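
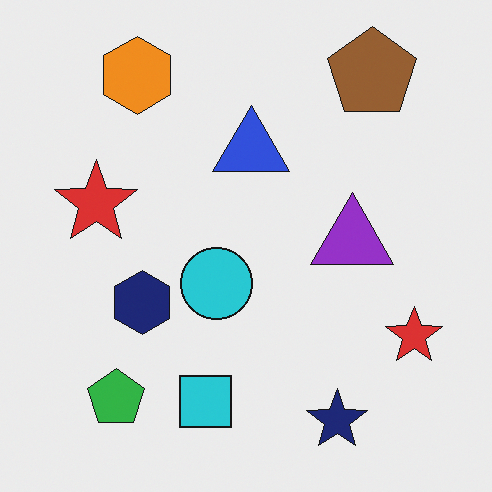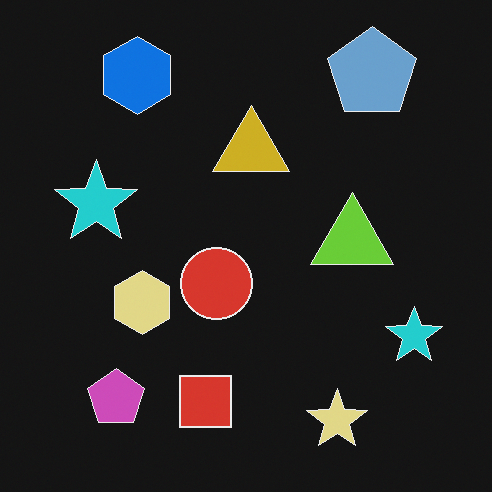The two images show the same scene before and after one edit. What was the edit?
Color-inverted (negative).

The light background has become dark and every shape's color is its complement — a photographic negative.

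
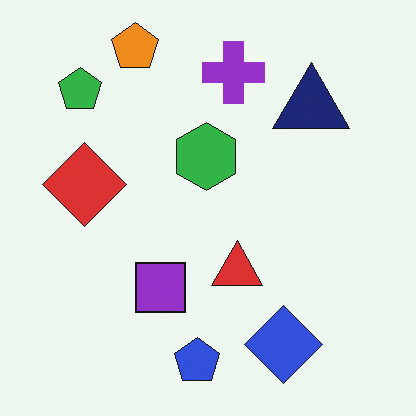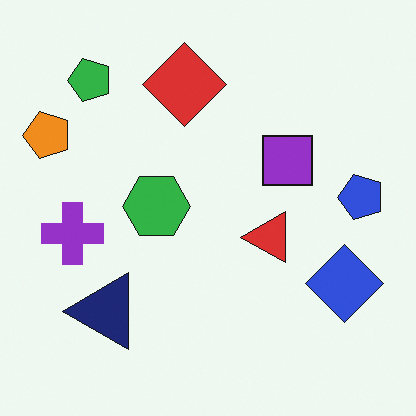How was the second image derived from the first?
The second image is the first transposed (reflected across the top-left ↔ bottom-right diagonal).

Shapes have swapped their row and column positions — what was in the top-right is now in the bottom-left — a diagonal reflection.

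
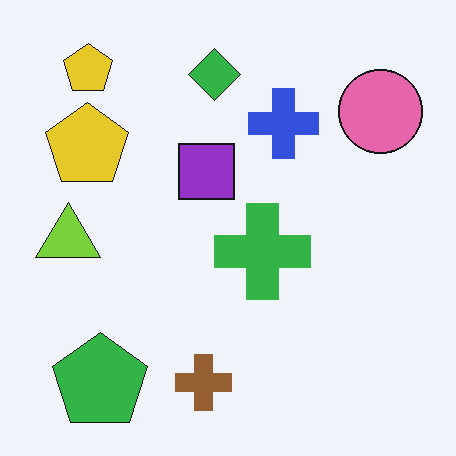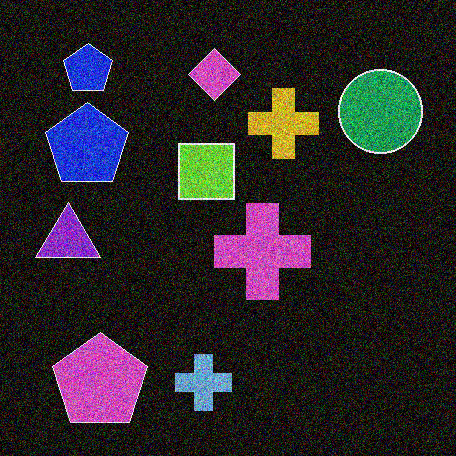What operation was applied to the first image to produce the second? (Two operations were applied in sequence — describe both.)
It was degraded with strong gaussian noise, then color-inverted (negative).

Random speckle covers the whole image, including the flat background. The light background has become dark and every shape's color is its complement — a photographic negative.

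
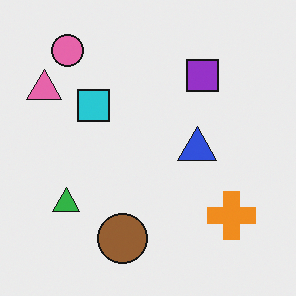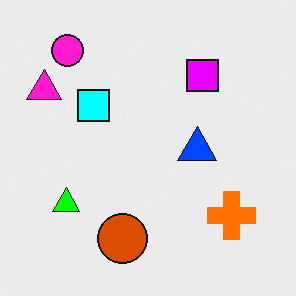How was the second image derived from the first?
It was made much more vivid (saturation change).

All colors are more vivid — a global saturation change.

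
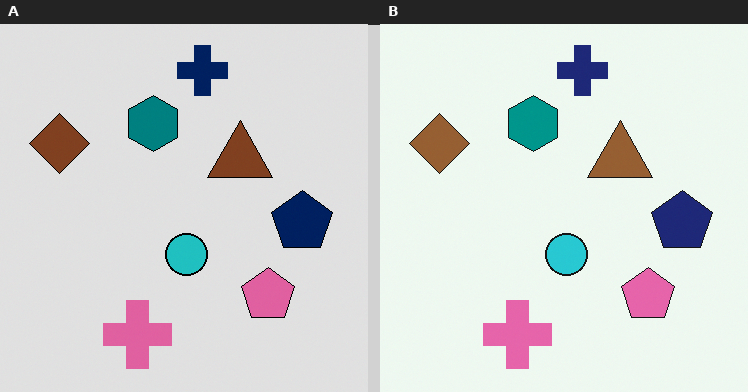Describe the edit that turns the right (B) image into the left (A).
The image was posterized to a reduced palette.

Each flat color has snapped to a coarser quantized level — most visibly, the near-white background has dropped to a flat grey.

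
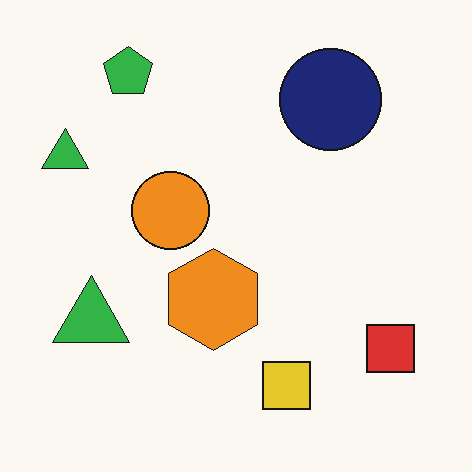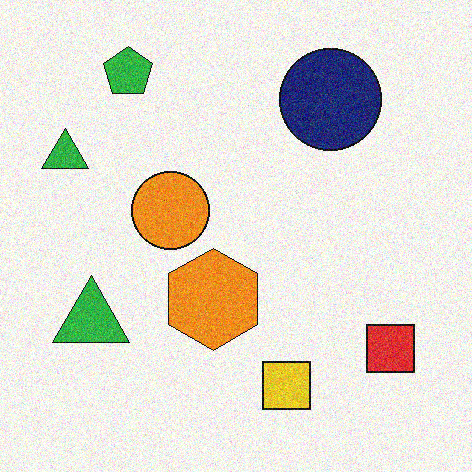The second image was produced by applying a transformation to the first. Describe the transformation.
This is the original image degraded with moderate additive noise.

Random speckle covers the whole image, including the flat background.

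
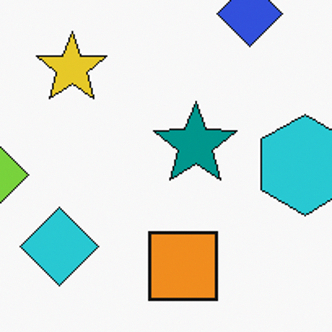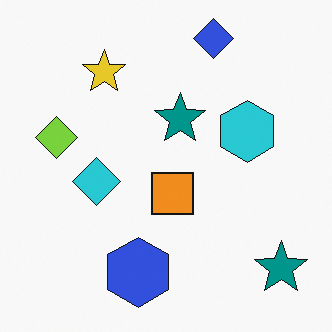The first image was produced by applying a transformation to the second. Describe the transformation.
This is the original image cropped tightly and scaled back up.

The visible shapes are larger and the field of view is narrower; shapes near the original edges may be partly or wholly outside the frame — a crop-and-rescale.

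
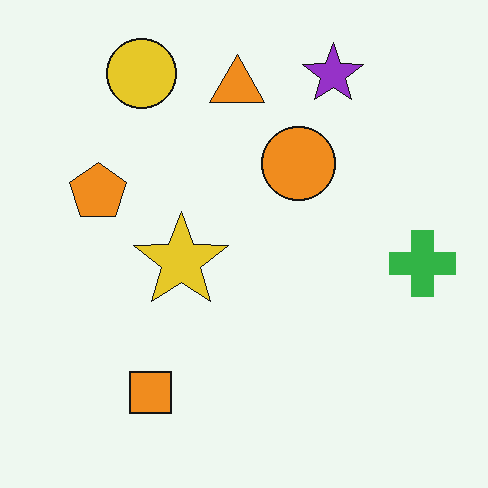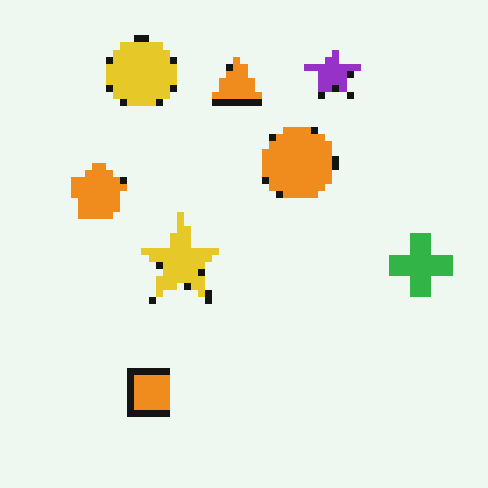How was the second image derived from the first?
It was moderately pixelated.

Shapes are reduced to large square blocks; fine edges and outlines are lost — a downscale-then-upscale (mosaic) effect.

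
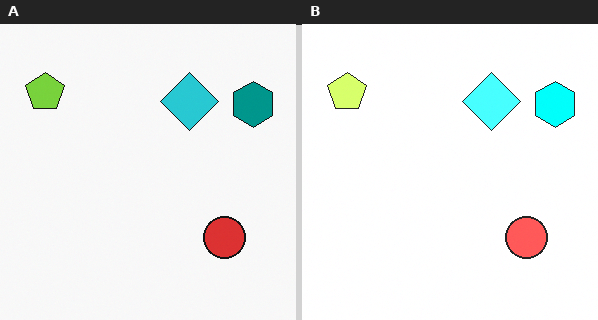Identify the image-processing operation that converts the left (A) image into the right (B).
The right (B) image is the left (A) substantially brightened.

Every pixel — background and shapes alike — is uniformly brightened.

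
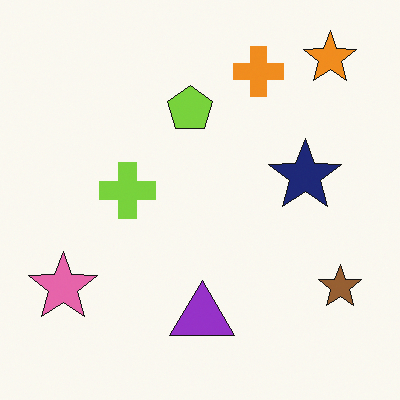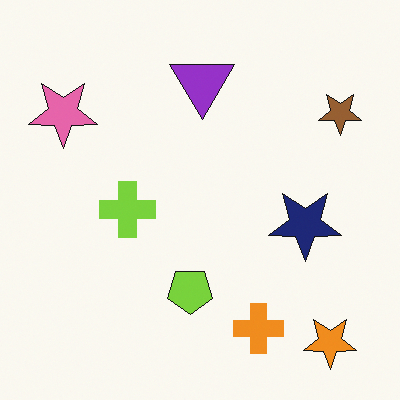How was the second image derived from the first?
Flipped vertically (top ↔ bottom).

The orange star is in the top-right of the first image and the bottom-right of the second — shapes on opposite sides of the horizontal midline have swapped in a mirror flip.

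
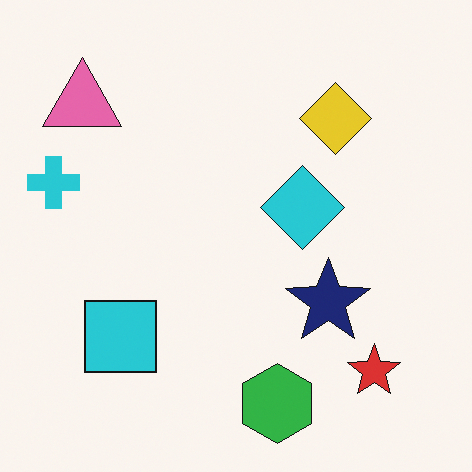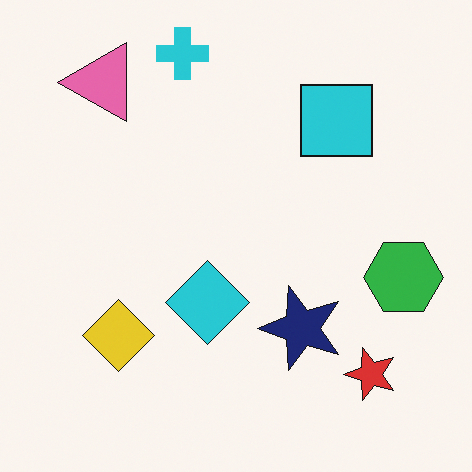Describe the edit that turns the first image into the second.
Transposed (reflected across the top-left ↔ bottom-right diagonal).

Shapes have swapped their row and column positions — what was in the top-right is now in the bottom-left — a diagonal reflection.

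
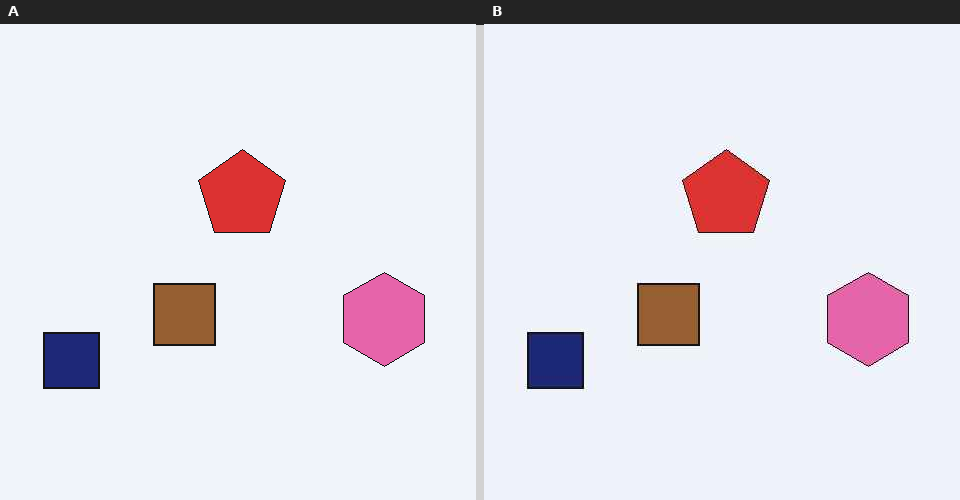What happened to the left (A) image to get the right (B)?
This is the original image given moderate JPEG compression.

Blocky 8×8 compression artifacts appear around shape edges and the flat background shows ringing — characteristic JPEG degradation.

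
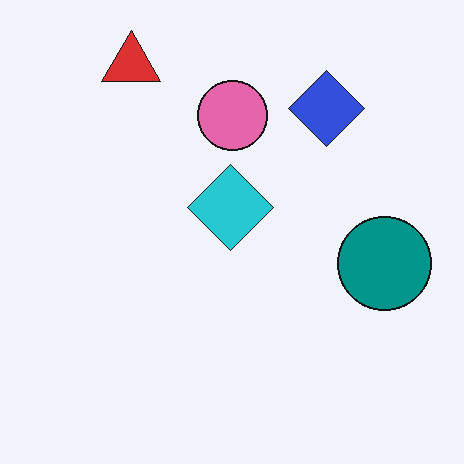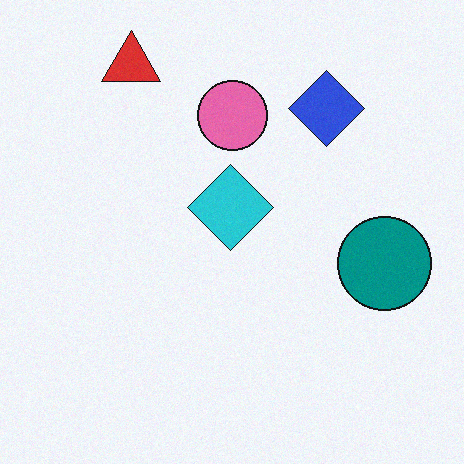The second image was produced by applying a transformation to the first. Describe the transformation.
Degraded with subtle gaussian noise.

Random speckle covers the whole image, including the flat background.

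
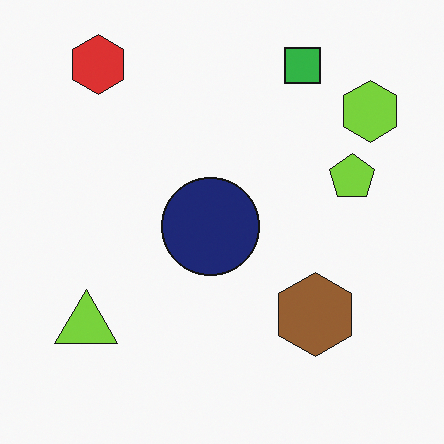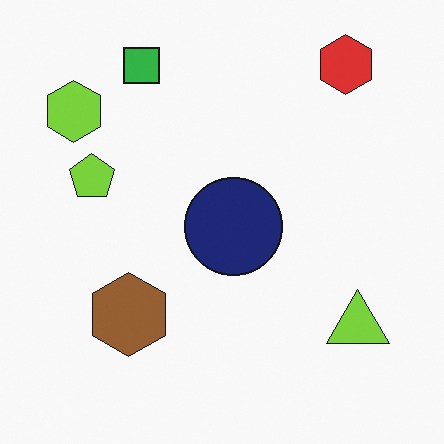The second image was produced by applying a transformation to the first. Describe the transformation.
The transformation is: flipped horizontally (left ↔ right).

The lime hexagon is in the top-right of the first image and the top-left of the second — shapes on opposite sides of the vertical midline have swapped in a mirror flip.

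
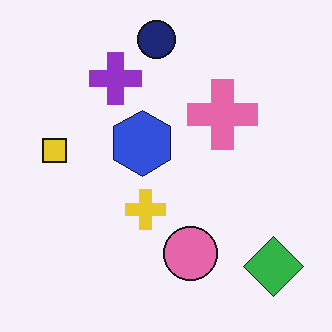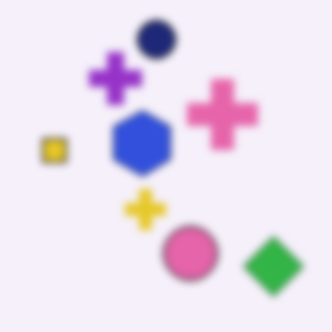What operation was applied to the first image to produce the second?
Moderately blurred.

Shape edges and outlines are uniformly softened across the whole image.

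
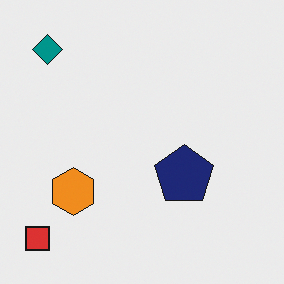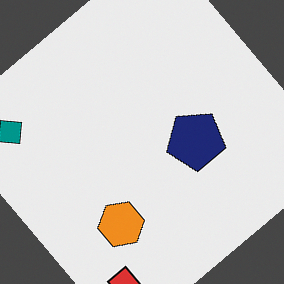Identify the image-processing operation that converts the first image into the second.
It was rotated counter-clockwise by a large amount — several tens of degrees.

Every shape is tilted by the same angle and the image corners show triangular fill wedges — a whole-image rotation by a non-right angle.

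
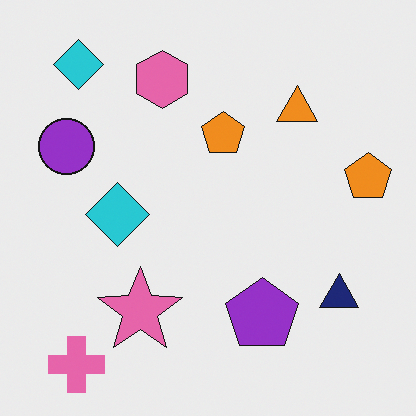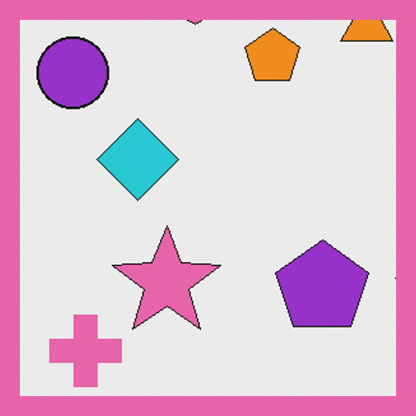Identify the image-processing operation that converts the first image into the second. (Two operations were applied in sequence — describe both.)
The transformation is: cropped slightly and scaled back up, then framed with a pink border.

The visible shapes are larger and the field of view is narrower; shapes near the original edges may be partly or wholly outside the frame — a crop-and-rescale. A solid pink frame runs around the edge of the second image, with the content slightly shrunk inside it.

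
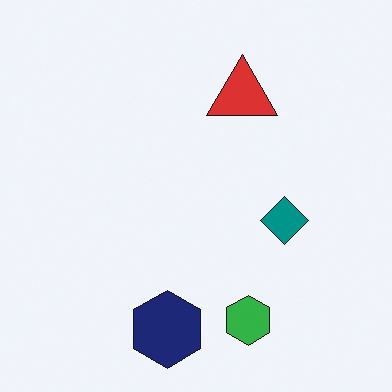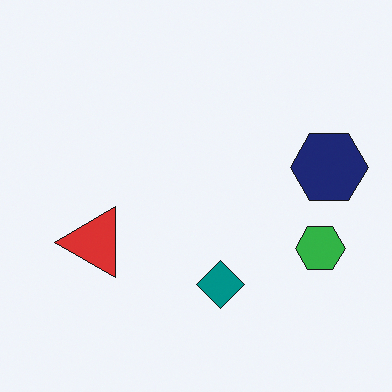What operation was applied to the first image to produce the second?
The image was transposed (reflected across the top-left ↔ bottom-right diagonal).

Shapes have swapped their row and column positions — what was in the top-right is now in the bottom-left — a diagonal reflection.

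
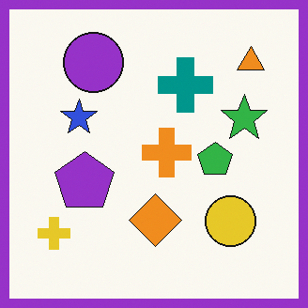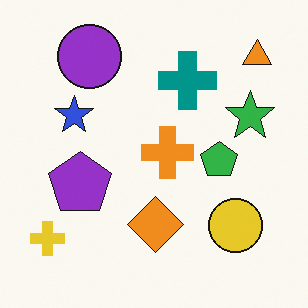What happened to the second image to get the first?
The first image is the second framed with a purple border.

A solid purple frame runs around the edge of the first image, with the content slightly shrunk inside it.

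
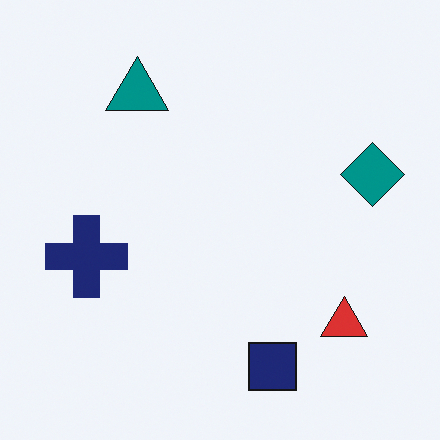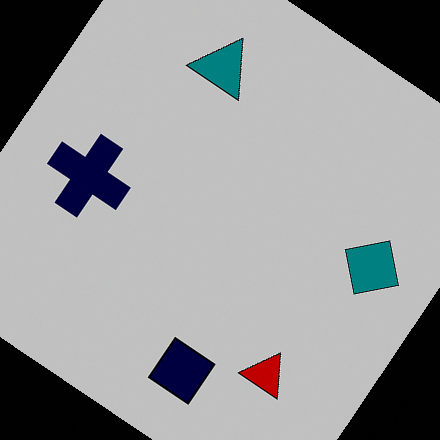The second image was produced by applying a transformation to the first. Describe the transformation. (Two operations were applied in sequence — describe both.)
This is the original image aggressively posterized, then rotated clockwise by a large amount — several tens of degrees.

Each flat color has snapped to a coarser quantized level — most visibly, the near-white background has dropped to a flat grey. Every shape is tilted by the same angle and the image corners show triangular fill wedges — a whole-image rotation by a non-right angle.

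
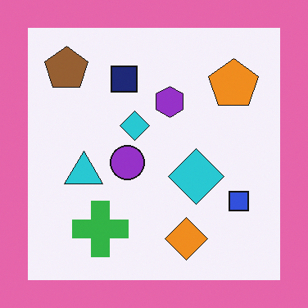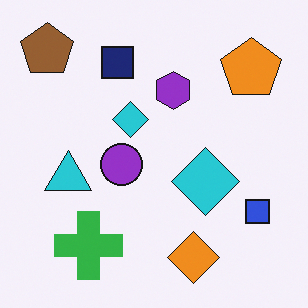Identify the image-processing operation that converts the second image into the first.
The transformation is: framed with a pink border.

A solid pink frame runs around the edge of the first image, with the content slightly shrunk inside it.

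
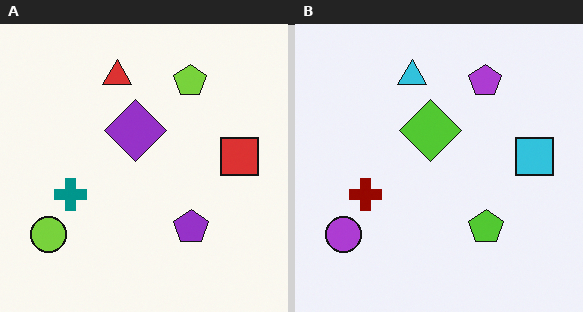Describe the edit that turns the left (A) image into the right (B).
This is the original image hue-shifted by a large amount.

Every shape's color has rotated by the same amount around the hue wheel — a uniform hue shift.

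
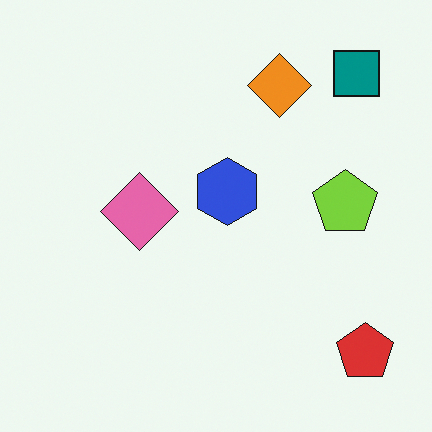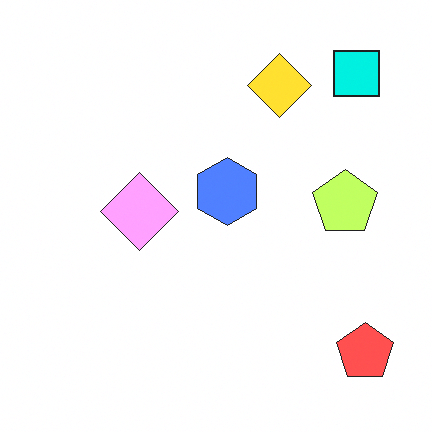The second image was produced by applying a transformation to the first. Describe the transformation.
The image was substantially brightened.

Every pixel — background and shapes alike — is uniformly brightened.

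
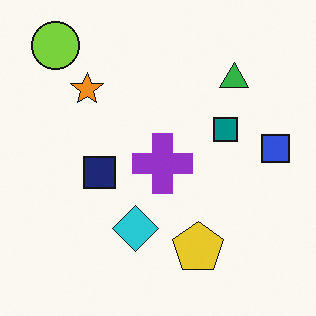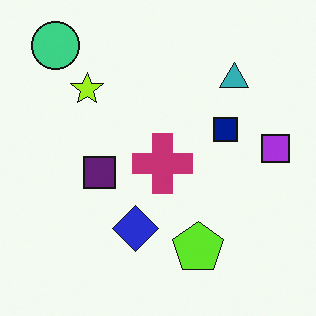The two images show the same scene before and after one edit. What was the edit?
The image was hue-shifted slightly.

Every shape's color has rotated by the same amount around the hue wheel — a uniform hue shift.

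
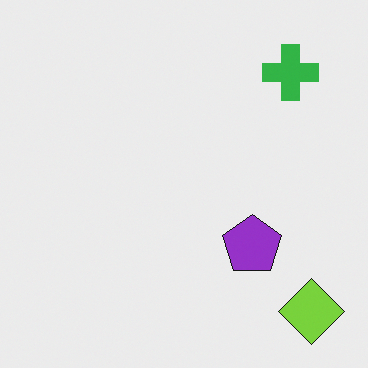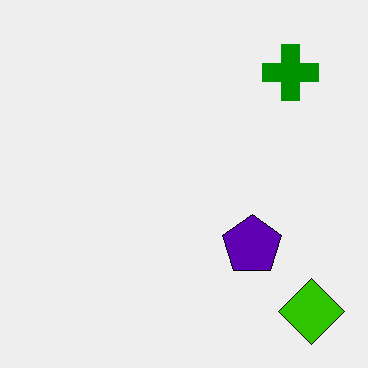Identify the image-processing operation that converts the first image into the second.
It was given much higher contrast.

Tones are pushed away from mid-grey across the whole image — a global contrast change.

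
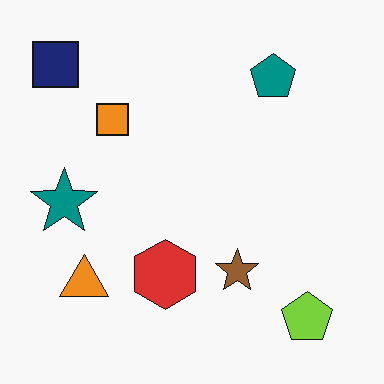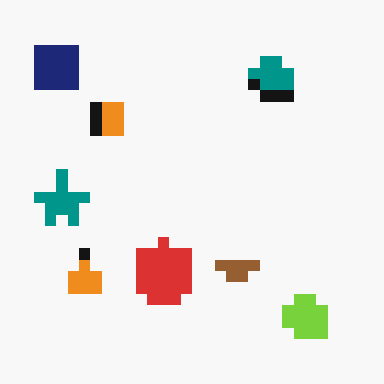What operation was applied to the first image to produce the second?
It was heavily pixelated into large blocks.

Shapes are reduced to large square blocks; fine edges and outlines are lost — a downscale-then-upscale (mosaic) effect.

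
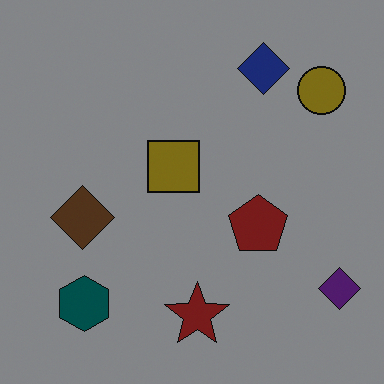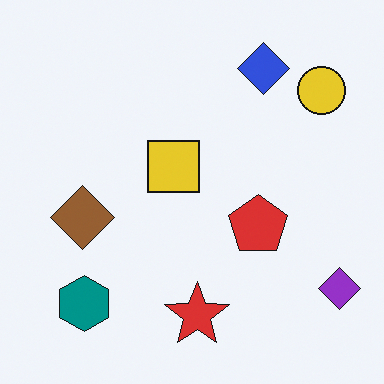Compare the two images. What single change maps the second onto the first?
The transformation is: noticeably darkened.

Every pixel — background and shapes alike — is uniformly darkened.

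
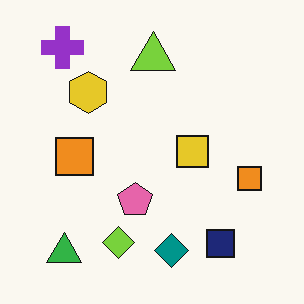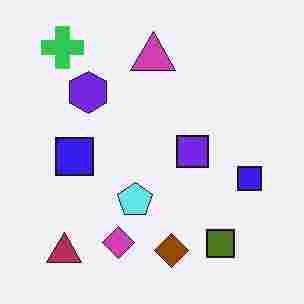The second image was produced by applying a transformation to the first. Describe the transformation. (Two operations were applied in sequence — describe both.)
The second image is the first hue-shifted by a large amount, then heavily JPEG-compressed with obvious blocking artifacts.

Every shape's color has rotated by the same amount around the hue wheel — a uniform hue shift. Blocky 8×8 compression artifacts appear around shape edges and the flat background shows ringing — characteristic JPEG degradation.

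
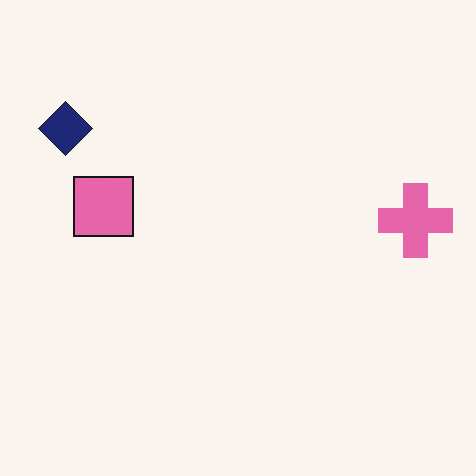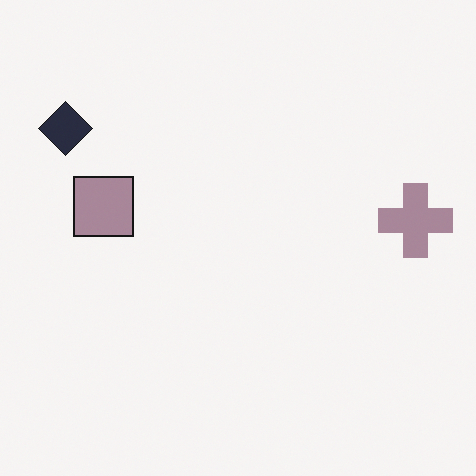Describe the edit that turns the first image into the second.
The image was heavily desaturated.

All colors are more muted and greyish — a global saturation change.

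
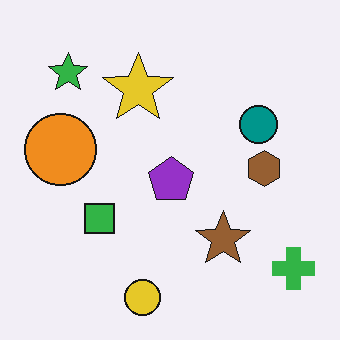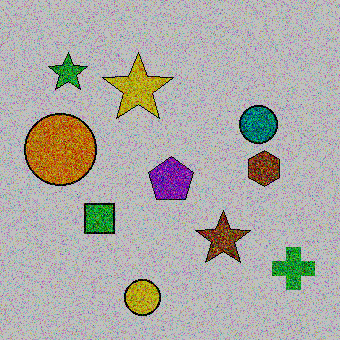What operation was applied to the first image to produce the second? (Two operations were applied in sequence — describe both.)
The image was degraded with heavy additive noise, then aggressively posterized.

Random speckle covers the whole image, including the flat background. Each flat color has snapped to a coarser quantized level — most visibly, the near-white background has dropped to a flat grey.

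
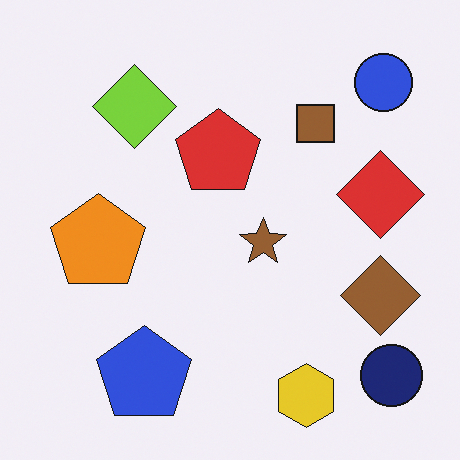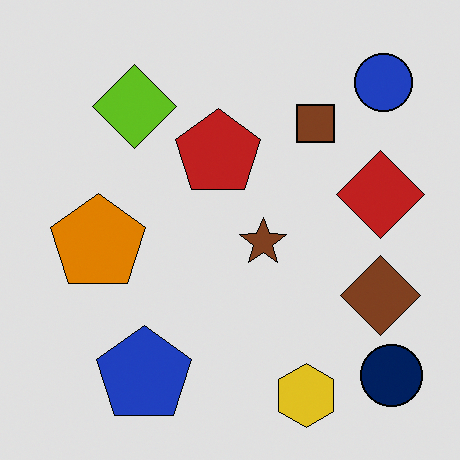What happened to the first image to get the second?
Moderately posterized.

Each flat color has snapped to a coarser quantized level — most visibly, the near-white background has dropped to a flat grey.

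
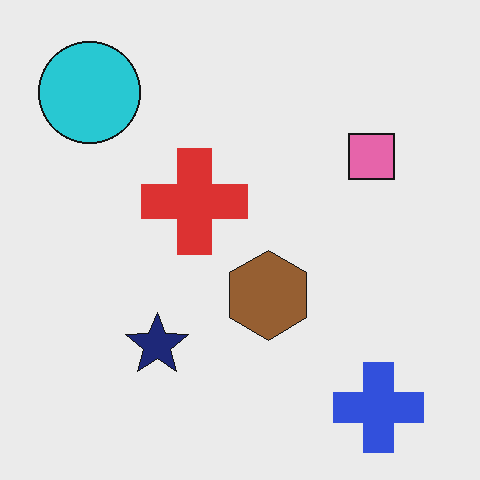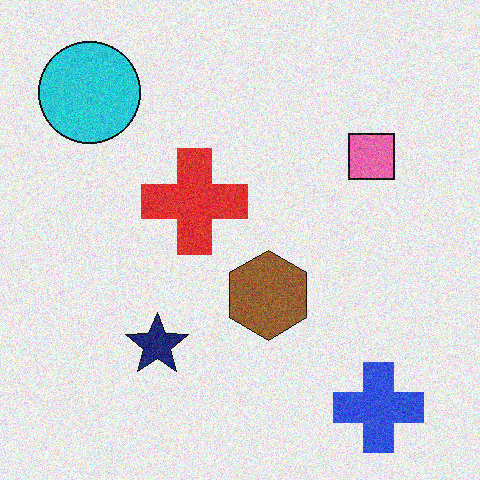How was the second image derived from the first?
This is the original image degraded with moderate additive noise.

Random speckle covers the whole image, including the flat background.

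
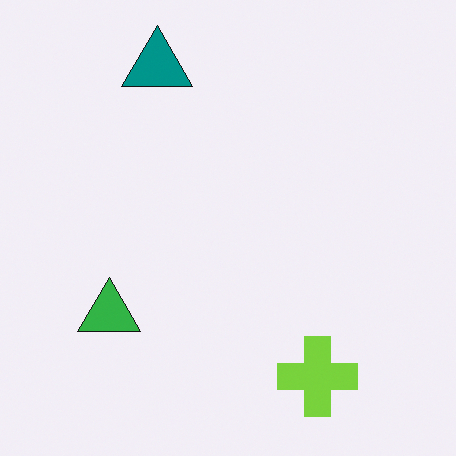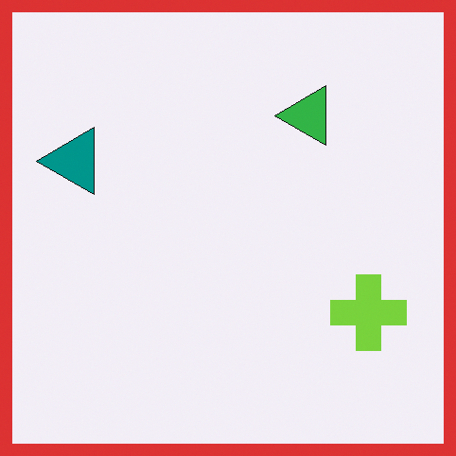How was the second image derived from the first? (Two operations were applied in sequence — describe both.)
It was transposed (reflected across the top-left ↔ bottom-right diagonal), then framed with a red border.

Shapes have swapped their row and column positions — what was in the top-right is now in the bottom-left — a diagonal reflection. A solid red frame runs around the edge of the second image, with the content slightly shrunk inside it.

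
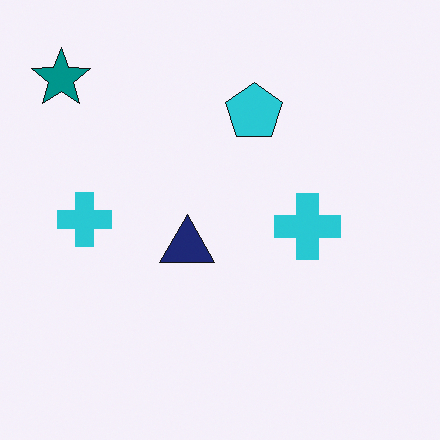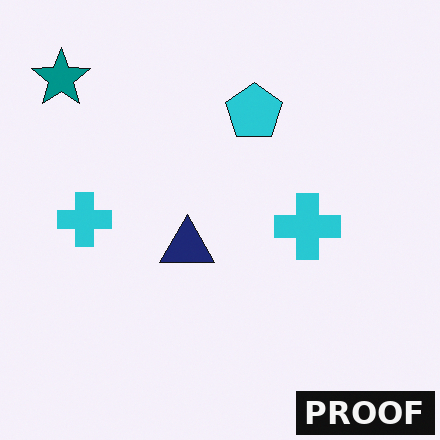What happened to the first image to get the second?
It was watermarked with the text "PROOF" in the lower-right corner.

A dark label reading "PROOF" appears in the lower-right corner.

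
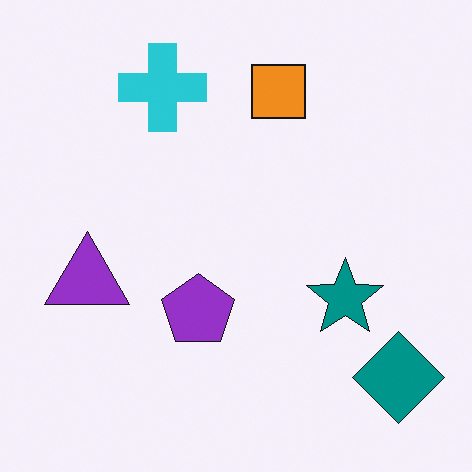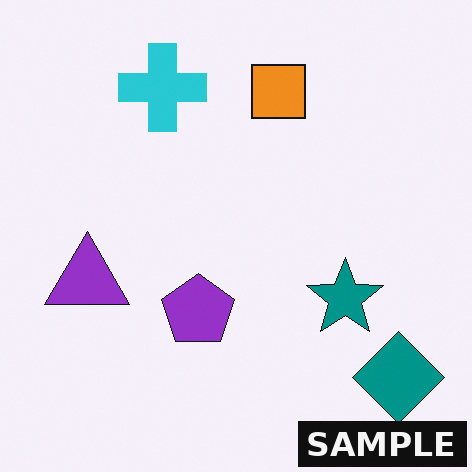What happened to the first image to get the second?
The second image is the first watermarked with the text "SAMPLE" in the lower-right corner.

A dark label reading "SAMPLE" appears in the lower-right corner.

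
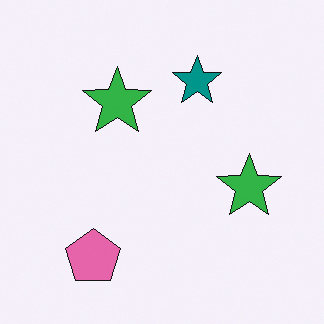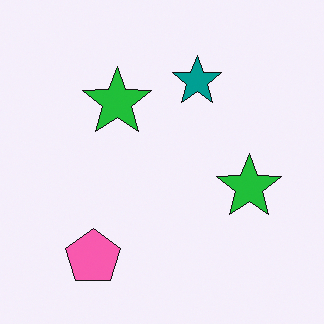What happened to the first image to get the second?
The second image is the first slightly oversaturated.

All colors are more vivid — a global saturation change.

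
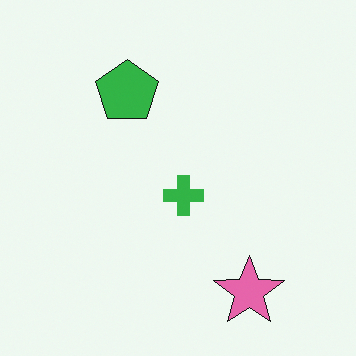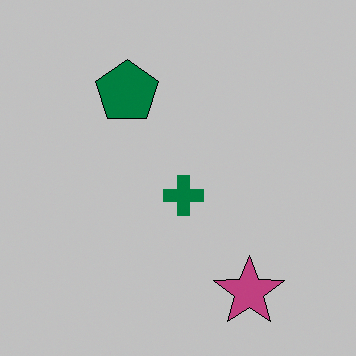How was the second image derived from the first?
The transformation is: aggressively posterized.

Each flat color has snapped to a coarser quantized level — most visibly, the near-white background has dropped to a flat grey.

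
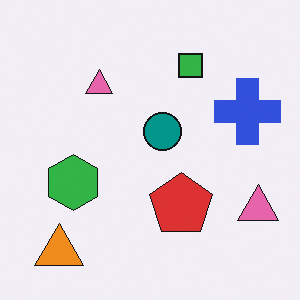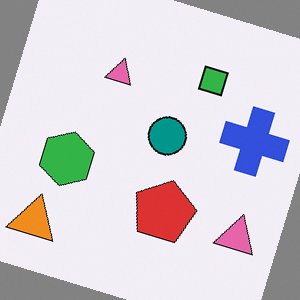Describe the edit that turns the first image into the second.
The second image is the first rotated clockwise by a clearly visible amount.

Every shape is tilted by the same angle and the image corners show triangular fill wedges — a whole-image rotation by a non-right angle.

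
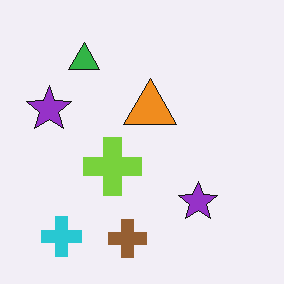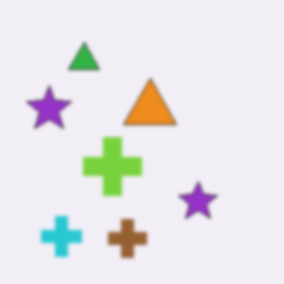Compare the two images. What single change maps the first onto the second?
The transformation is: given a subtle gaussian blur.

Shape edges and outlines are uniformly softened across the whole image.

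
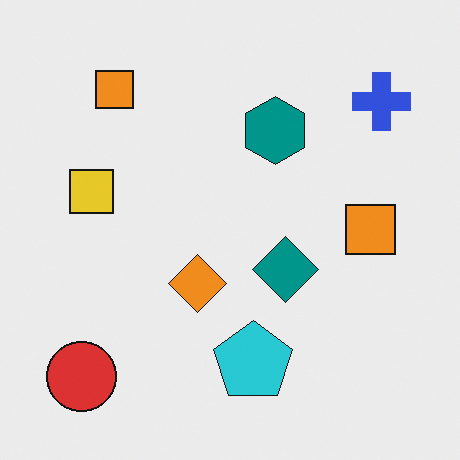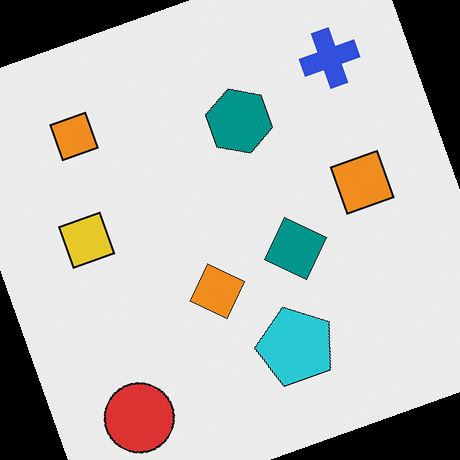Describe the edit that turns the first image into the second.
The image was rotated counter-clockwise by a moderate amount.

Every shape is tilted by the same angle and the image corners show triangular fill wedges — a whole-image rotation by a non-right angle.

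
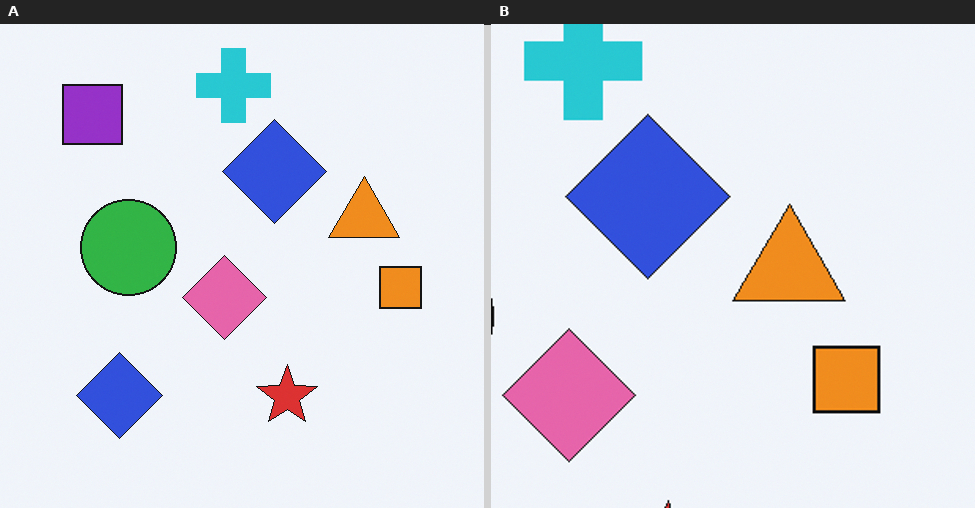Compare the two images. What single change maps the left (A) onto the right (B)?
This is the original image cropped to a modestly smaller region and rescaled.

The visible shapes are larger and the field of view is narrower; shapes near the original edges may be partly or wholly outside the frame — a crop-and-rescale.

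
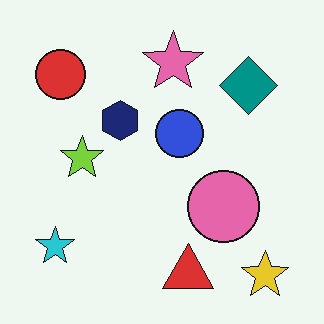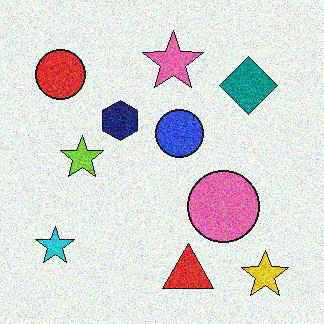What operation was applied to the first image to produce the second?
It was degraded with visible gaussian noise.

Random speckle covers the whole image, including the flat background.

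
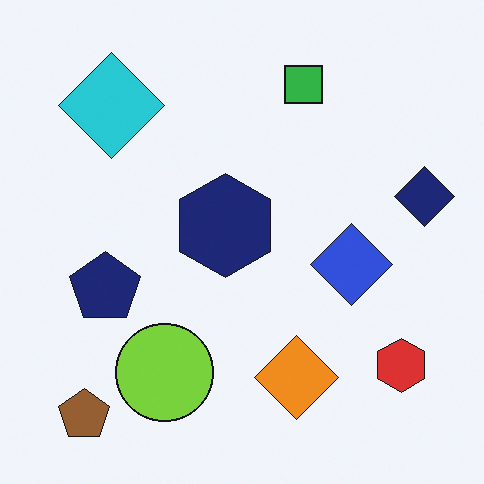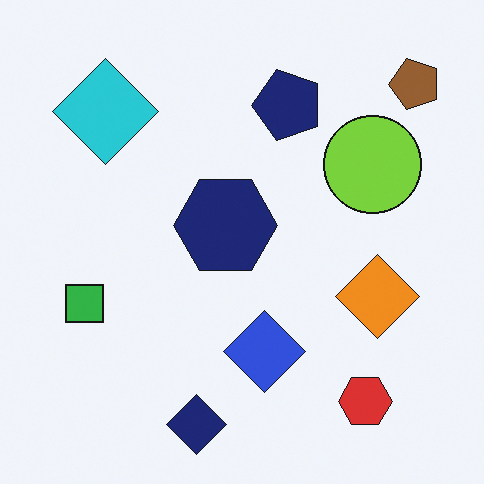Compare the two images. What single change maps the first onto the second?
The image was transposed (reflected across the top-left ↔ bottom-right diagonal).

Shapes have swapped their row and column positions — what was in the top-right is now in the bottom-left — a diagonal reflection.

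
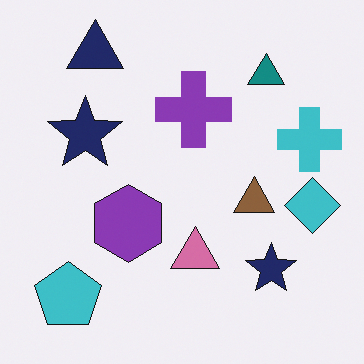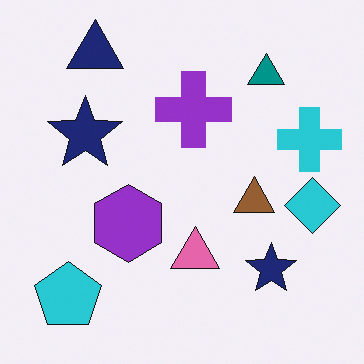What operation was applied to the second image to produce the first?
The transformation is: slightly desaturated.

All colors are more muted and greyish — a global saturation change.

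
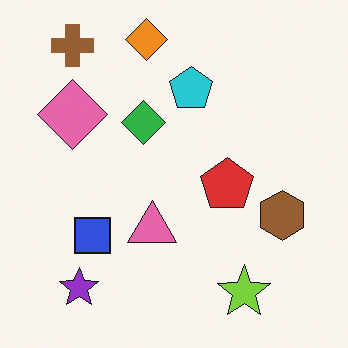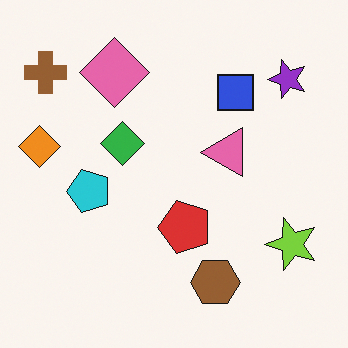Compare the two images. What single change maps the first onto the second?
The second image is the first transposed (reflected across the top-left ↔ bottom-right diagonal).

Shapes have swapped their row and column positions — what was in the top-right is now in the bottom-left — a diagonal reflection.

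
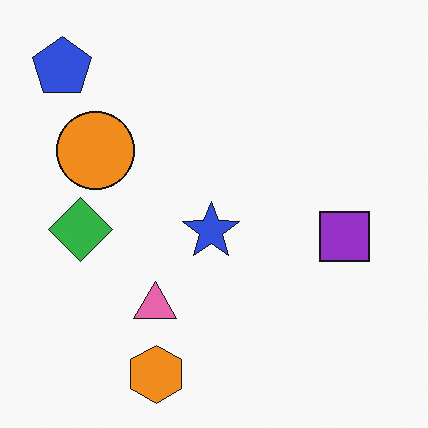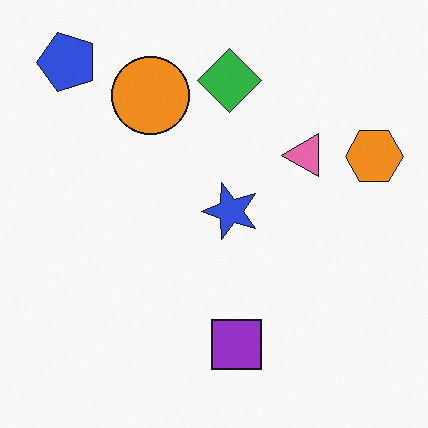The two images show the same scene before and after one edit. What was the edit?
It was transposed (reflected across the top-left ↔ bottom-right diagonal).

Shapes have swapped their row and column positions — what was in the top-right is now in the bottom-left — a diagonal reflection.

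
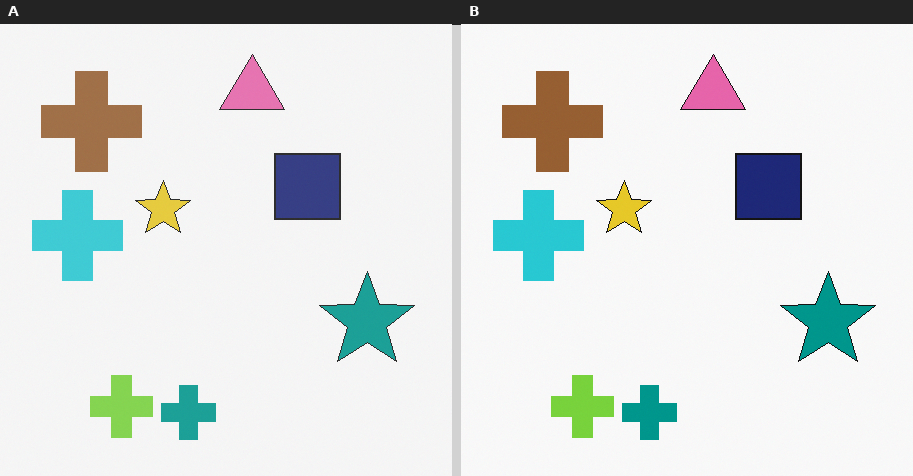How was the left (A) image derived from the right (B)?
The left (A) image is the right (B) given slightly reduced contrast.

Tones are pushed toward mid-grey across the whole image — a global contrast change.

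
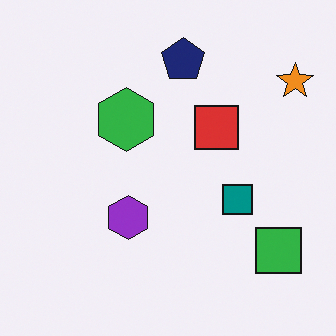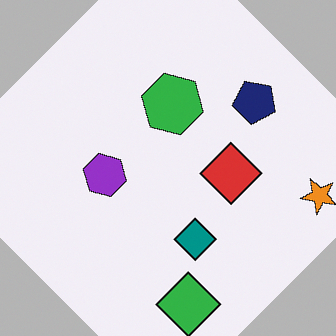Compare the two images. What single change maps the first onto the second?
Rotated clockwise by a large amount — several tens of degrees.

Every shape is tilted by the same angle and the image corners show triangular fill wedges — a whole-image rotation by a non-right angle.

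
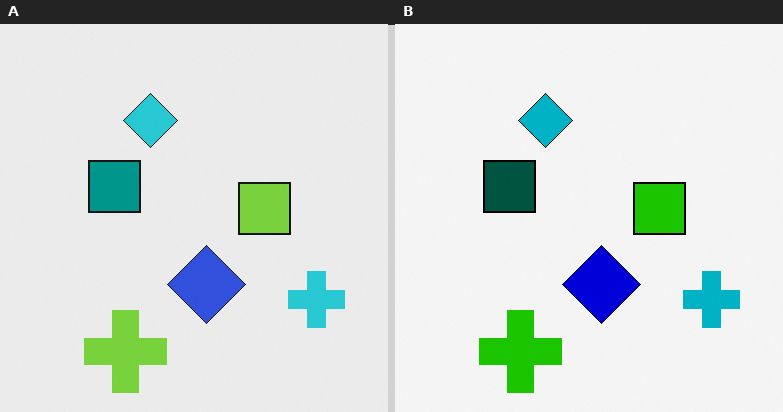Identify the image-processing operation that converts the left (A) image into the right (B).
This is the original image boosted in contrast.

Tones are pushed away from mid-grey across the whole image — a global contrast change.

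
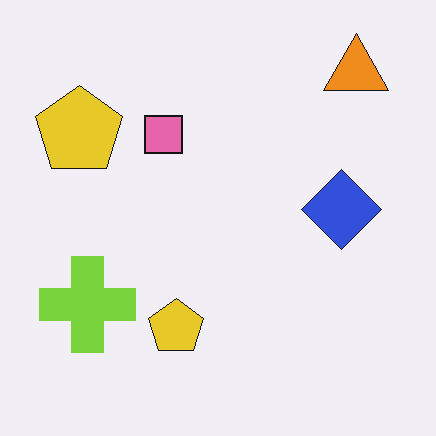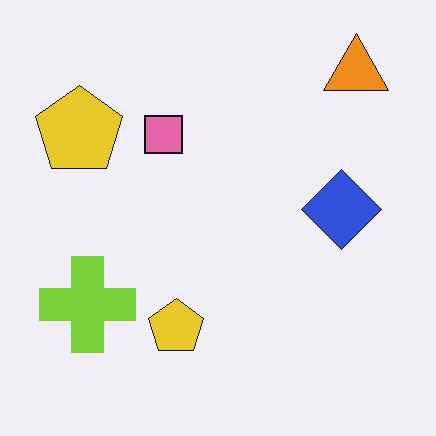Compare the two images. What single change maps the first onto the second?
Given moderate JPEG compression.

Blocky 8×8 compression artifacts appear around shape edges and the flat background shows ringing — characteristic JPEG degradation.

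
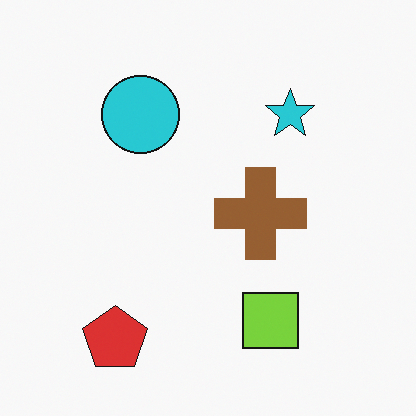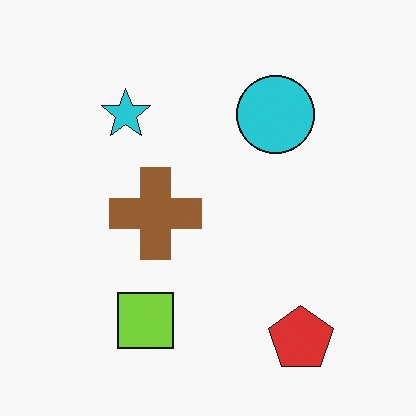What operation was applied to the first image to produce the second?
The transformation is: flipped horizontally (left ↔ right).

The red pentagon is in the bottom-left of the first image and the bottom-right of the second — shapes on opposite sides of the vertical midline have swapped in a mirror flip.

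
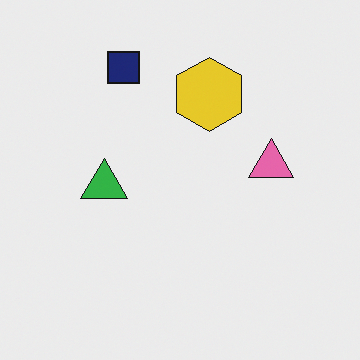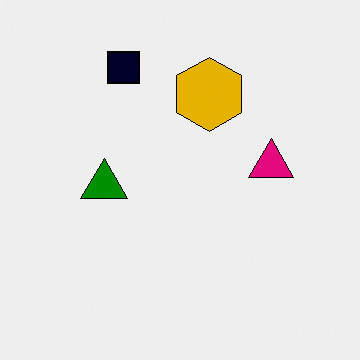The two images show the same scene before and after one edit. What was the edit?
It was boosted in contrast.

Tones are pushed away from mid-grey across the whole image — a global contrast change.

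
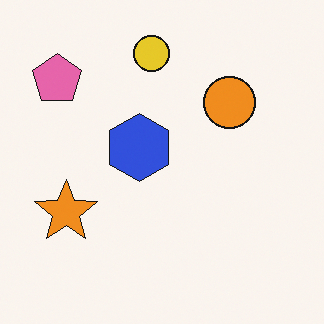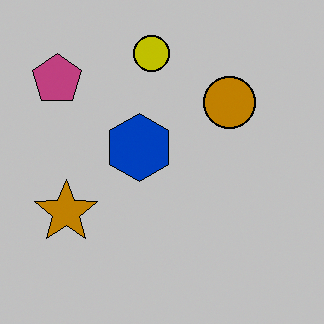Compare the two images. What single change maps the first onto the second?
The image was heavily posterized to just a handful of flat colors.

Each flat color has snapped to a coarser quantized level — most visibly, the near-white background has dropped to a flat grey.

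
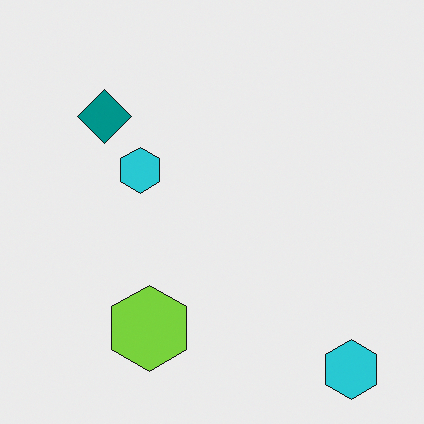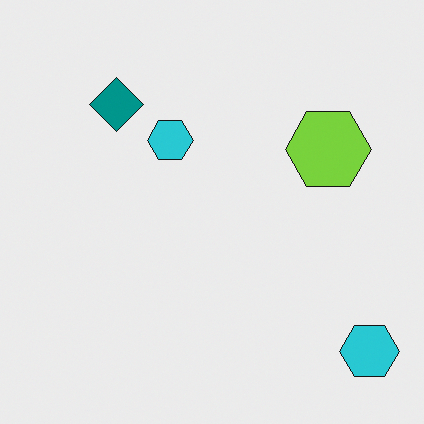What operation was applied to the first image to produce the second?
Transposed (reflected across the top-left ↔ bottom-right diagonal).

Shapes have swapped their row and column positions — what was in the top-right is now in the bottom-left — a diagonal reflection.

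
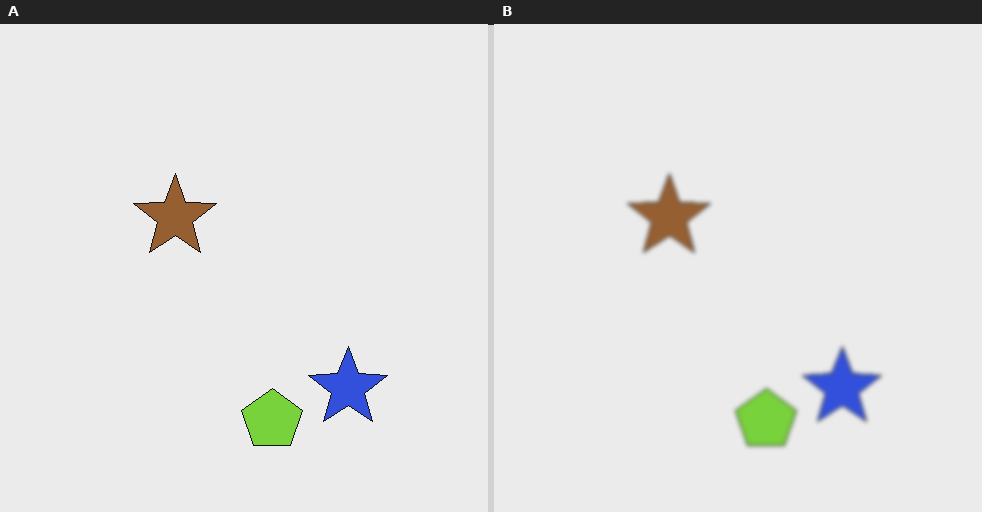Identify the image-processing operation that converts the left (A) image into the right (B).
This is the original image slightly softened.

Shape edges and outlines are uniformly softened across the whole image.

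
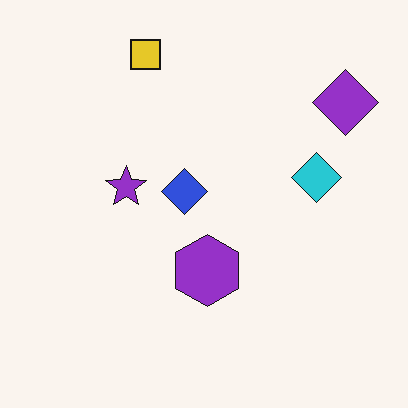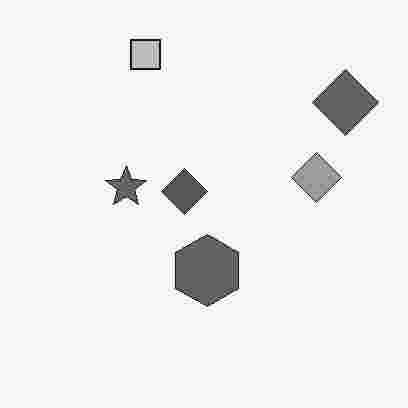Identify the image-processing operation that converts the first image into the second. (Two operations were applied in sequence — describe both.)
The image was converted to grayscale, then heavily JPEG-compressed with obvious blocking artifacts.

All color is removed — every shape is now a shade of grey. Blocky 8×8 compression artifacts appear around shape edges and the flat background shows ringing — characteristic JPEG degradation.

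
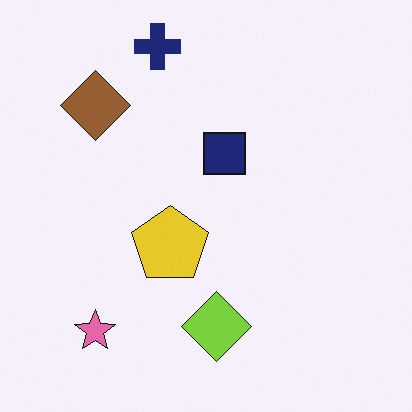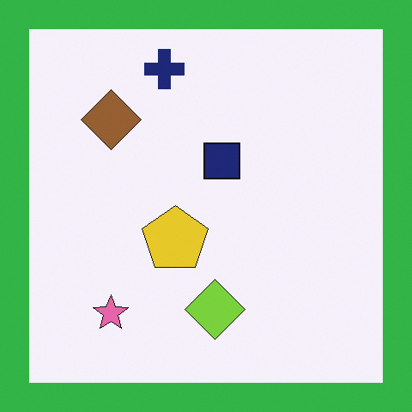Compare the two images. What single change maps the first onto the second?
Framed with a green border.

A solid green frame runs around the edge of the second image, with the content slightly shrunk inside it.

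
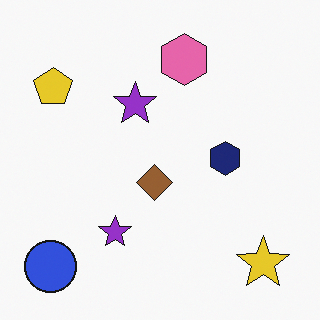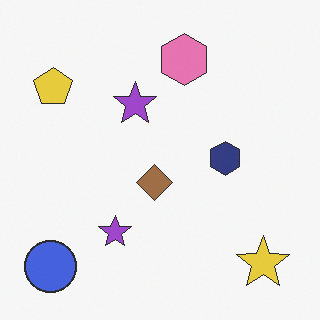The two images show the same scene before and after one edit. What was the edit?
Given slightly reduced contrast.

Tones are pushed toward mid-grey across the whole image — a global contrast change.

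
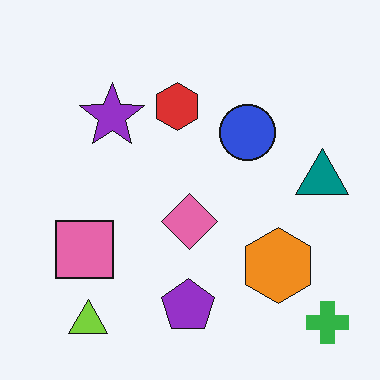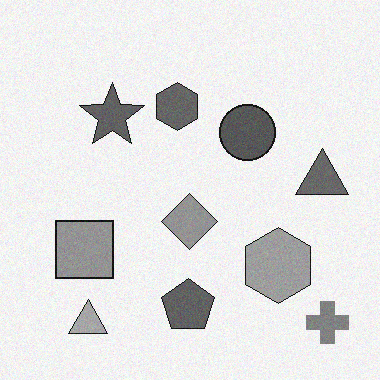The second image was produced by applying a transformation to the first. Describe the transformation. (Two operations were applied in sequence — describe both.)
The second image is the first converted to grayscale, then degraded with light additive noise.

All color is removed — every shape is now a shade of grey. Random speckle covers the whole image, including the flat background.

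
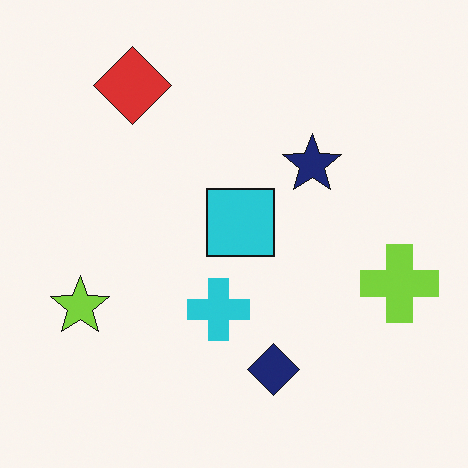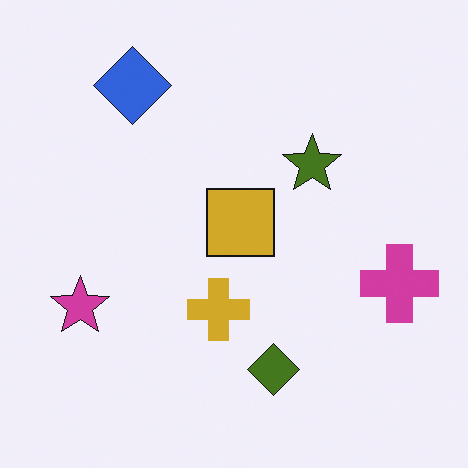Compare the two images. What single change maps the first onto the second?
This is the original image hue-shifted by a large amount.

Every shape's color has rotated by the same amount around the hue wheel — a uniform hue shift.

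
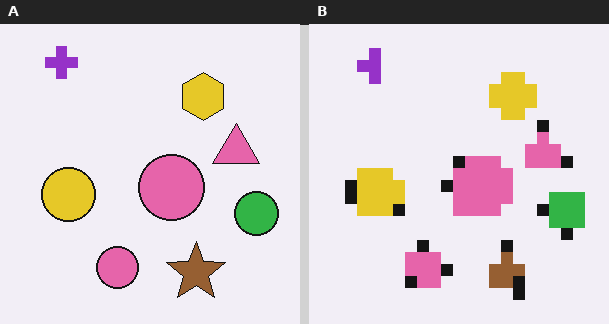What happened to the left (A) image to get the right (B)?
The image was heavily pixelated into large blocks.

Shapes are reduced to large square blocks; fine edges and outlines are lost — a downscale-then-upscale (mosaic) effect.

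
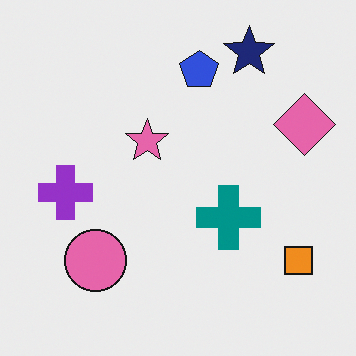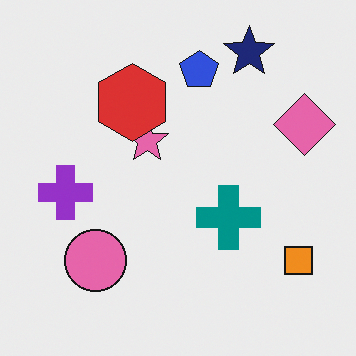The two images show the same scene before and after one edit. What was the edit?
The image was overlaid with an additional red hexagon.

A red hexagon appears in the second image that is absent from the first.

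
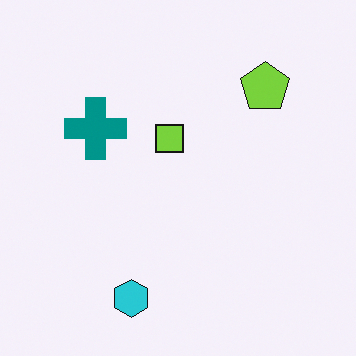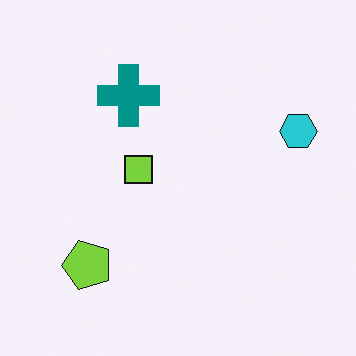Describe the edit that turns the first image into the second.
The second image is the first transposed (reflected across the top-left ↔ bottom-right diagonal).

Shapes have swapped their row and column positions — what was in the top-right is now in the bottom-left — a diagonal reflection.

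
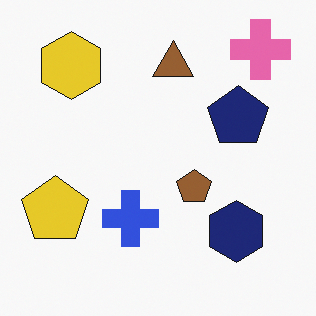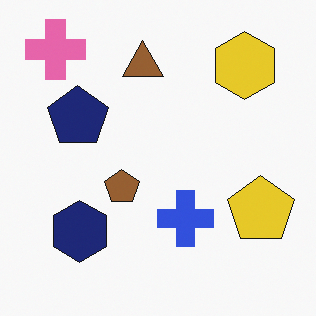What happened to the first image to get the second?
Flipped horizontally (left ↔ right).

The yellow pentagon is in the left of the first image and the right of the second — shapes on opposite sides of the vertical midline have swapped in a mirror flip.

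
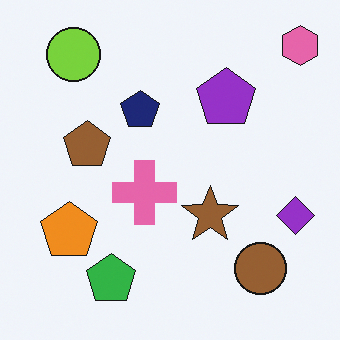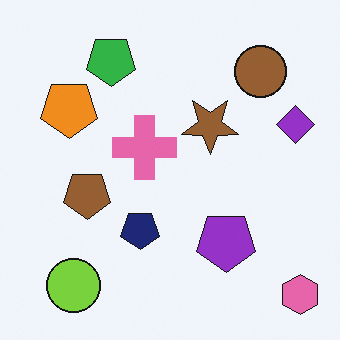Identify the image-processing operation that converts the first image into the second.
The image was flipped vertically (top ↔ bottom).

The pink hexagon is in the top-right of the first image and the bottom-right of the second — shapes on opposite sides of the horizontal midline have swapped in a mirror flip.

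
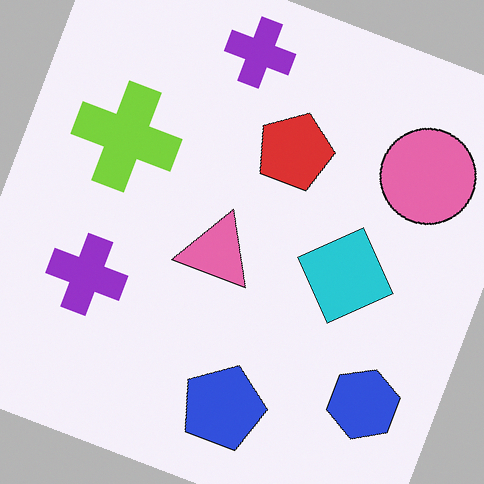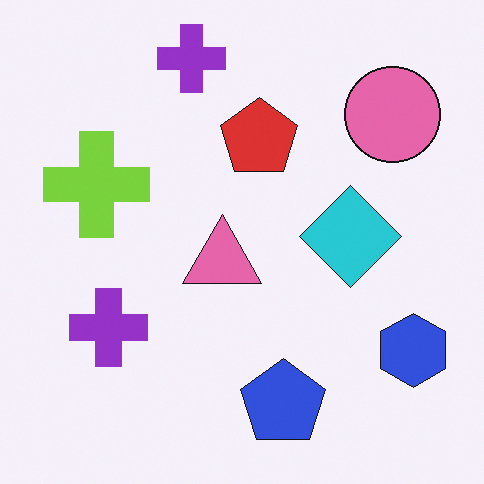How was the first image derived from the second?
Rotated clockwise by a clearly visible amount.

Every shape is tilted by the same angle and the image corners show triangular fill wedges — a whole-image rotation by a non-right angle.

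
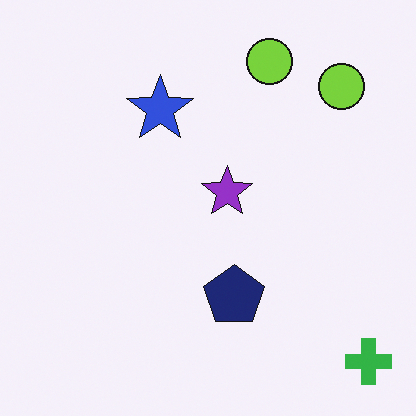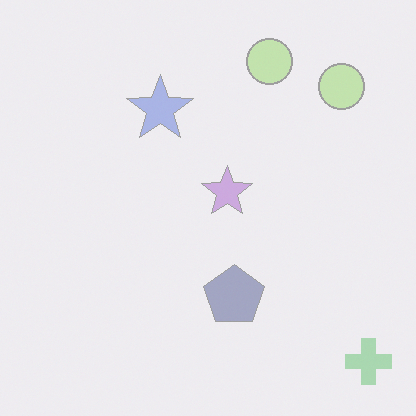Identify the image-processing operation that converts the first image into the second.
The second image is the first given much lower contrast.

Tones are pushed toward mid-grey across the whole image — a global contrast change.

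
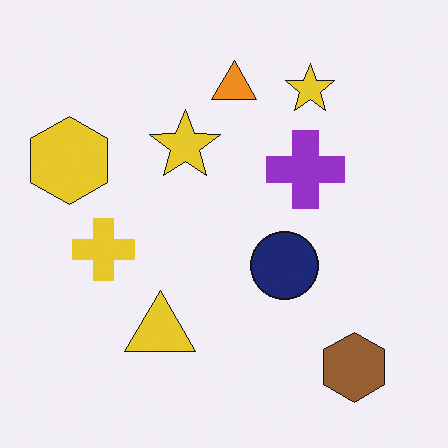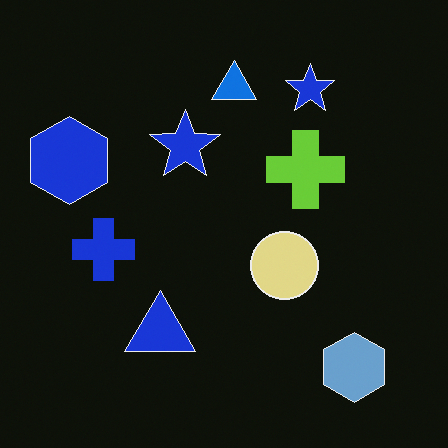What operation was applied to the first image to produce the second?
This is the original image color-inverted (negative).

The light background has become dark and every shape's color is its complement — a photographic negative.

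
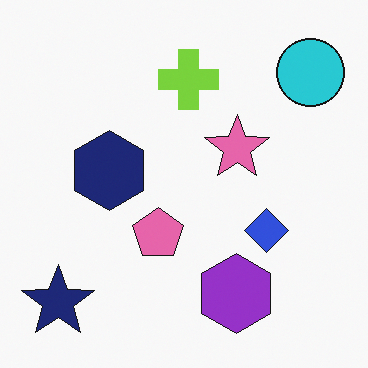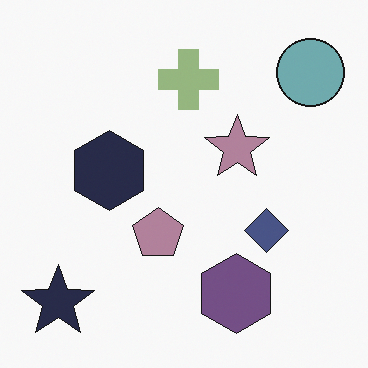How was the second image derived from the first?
This is the original image heavily desaturated.

All colors are more muted and greyish — a global saturation change.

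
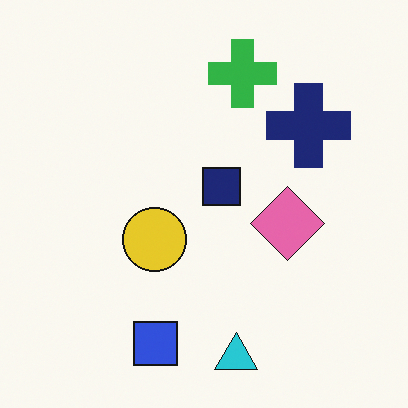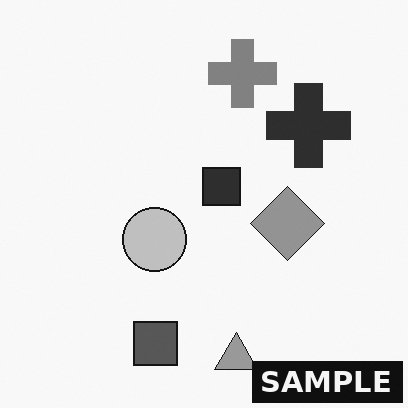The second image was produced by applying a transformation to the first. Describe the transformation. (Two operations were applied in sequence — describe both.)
Converted to grayscale, then watermarked with the text "SAMPLE" in the lower-right corner.

All color is removed — every shape is now a shade of grey. A dark label reading "SAMPLE" appears in the lower-right corner.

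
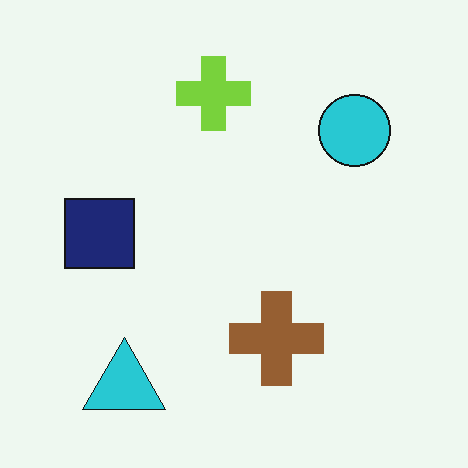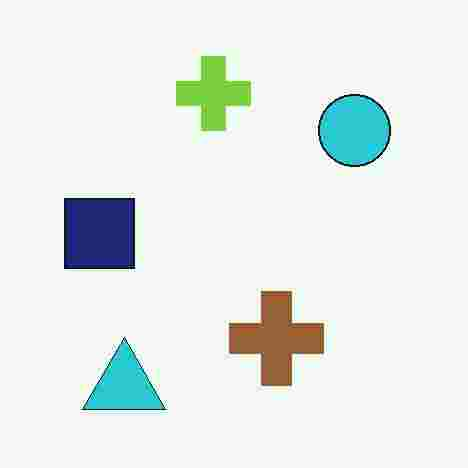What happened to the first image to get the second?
It was heavily JPEG-compressed with obvious blocking artifacts.

Blocky 8×8 compression artifacts appear around shape edges and the flat background shows ringing — characteristic JPEG degradation.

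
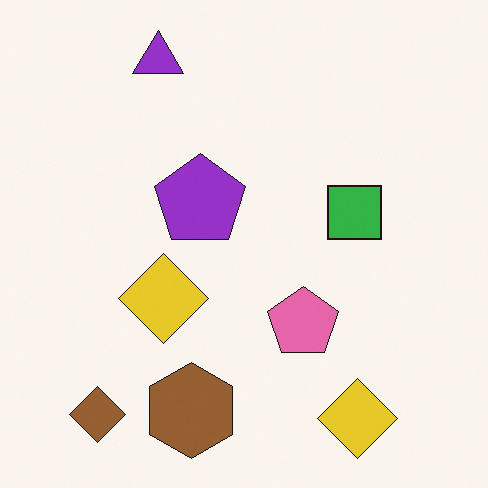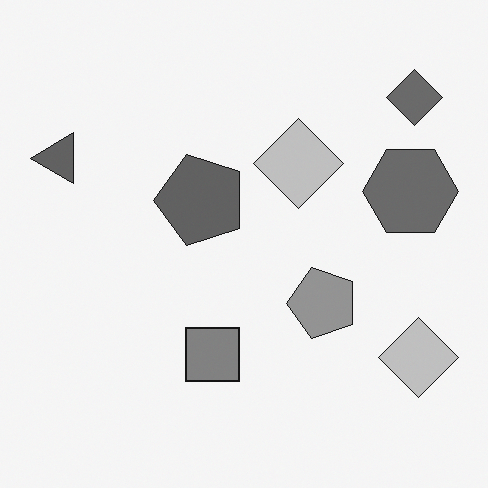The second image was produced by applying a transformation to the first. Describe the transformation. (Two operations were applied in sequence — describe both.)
The image was transposed (reflected across the top-left ↔ bottom-right diagonal), then converted to grayscale.

Shapes have swapped their row and column positions — what was in the top-right is now in the bottom-left — a diagonal reflection. All color is removed — every shape is now a shade of grey.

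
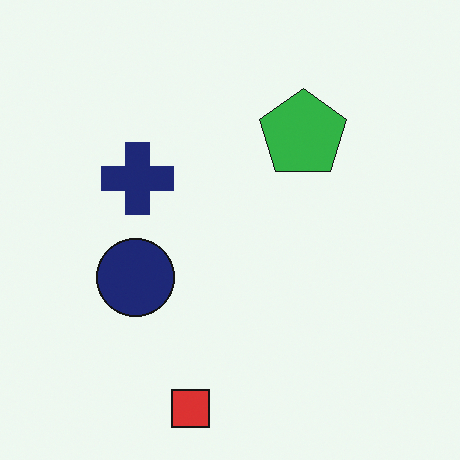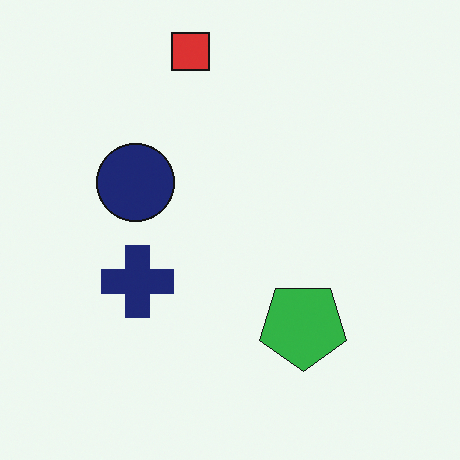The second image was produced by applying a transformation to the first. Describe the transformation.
Flipped vertically (top ↔ bottom).

The red square is in the bottom of the first image and the top of the second — shapes on opposite sides of the horizontal midline have swapped in a mirror flip.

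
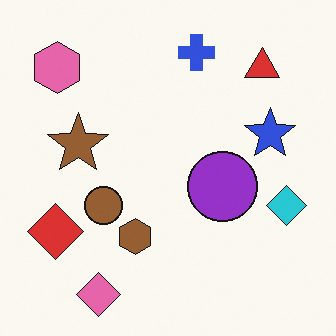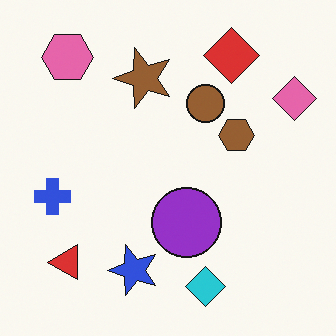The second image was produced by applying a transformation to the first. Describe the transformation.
The second image is the first transposed (reflected across the top-left ↔ bottom-right diagonal).

Shapes have swapped their row and column positions — what was in the top-right is now in the bottom-left — a diagonal reflection.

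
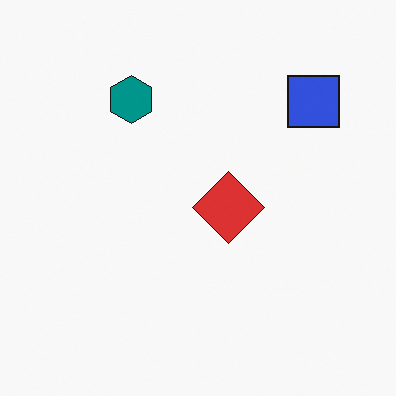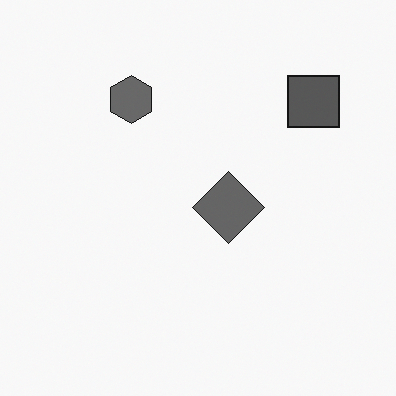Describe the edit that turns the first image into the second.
It was converted to grayscale.

All color is removed — every shape is now a shade of grey.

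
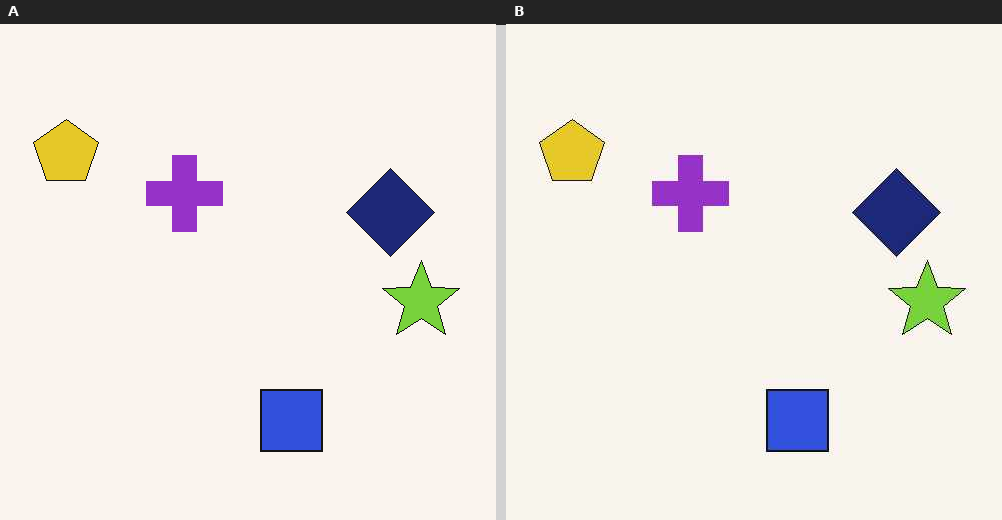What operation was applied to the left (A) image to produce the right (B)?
The right (B) image is the left (A) JPEG-compressed with visible artifacts.

Blocky 8×8 compression artifacts appear around shape edges and the flat background shows ringing — characteristic JPEG degradation.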